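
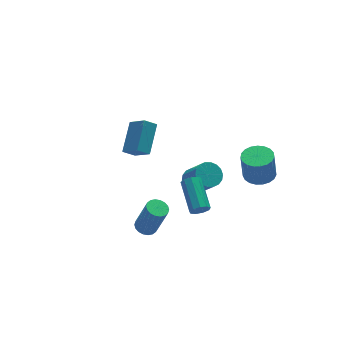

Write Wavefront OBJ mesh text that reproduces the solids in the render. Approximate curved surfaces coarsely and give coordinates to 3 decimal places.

v 2.898 -3.406 -0.646
v 3.807 -3.224 -0.581
v 3.672 -3.151 1.092
v 2.762 -3.334 1.026
v 3.656 -2.869 -0.608
v 3.52 -2.797 1.065
v 3.374 -2.607 -0.642
v 3.238 -2.535 1.031
v 3.009 -2.483 -0.677
v 2.873 -2.411 0.996
v 2.625 -2.519 -0.707
v 2.489 -2.447 0.966
v 2.288 -2.708 -0.726
v 2.152 -2.636 0.947
v 2.057 -3.018 -0.731
v 1.921 -2.946 0.941
v 1.971 -3.395 -0.722
v 1.835 -3.323 0.951
v 2.045 -3.774 -0.7
v 1.91 -3.702 0.973
v 2.267 -4.089 -0.668
v 2.131 -4.017 1.005
v 2.598 -4.286 -0.633
v 2.462 -4.214 1.04
v 2.981 -4.331 -0.6
v 2.845 -4.259 1.073
v 3.349 -4.216 -0.575
v 3.213 -4.144 1.098
v 3.639 -3.961 -0.562
v 3.504 -3.889 1.111
v 3.802 -3.61 -0.564
v 3.666 -3.538 1.109
v 1.233 0.882 -4.411
v 1.836 0.448 -4.824
v 2.05 -0.757 -3.242
v 1.447 -0.322 -2.829
v 2.033 0.717 -4.645
v 2.247 -0.488 -3.064
v 2.072 1.019 -4.421
v 2.286 -0.186 -2.839
v 1.945 1.293 -4.194
v 2.159 0.089 -2.612
v 1.677 1.487 -4.011
v 1.891 0.282 -2.429
v 1.32 1.561 -3.906
v 1.535 0.356 -2.324
v 0.947 1.5 -3.902
v 1.161 0.295 -2.32
v 0.63 1.317 -3.998
v 0.844 0.112 -2.416
v 0.433 1.048 -4.176
v 0.647 -0.157 -2.595
v 0.394 0.746 -4.401
v 0.608 -0.459 -2.819
v 0.521 0.471 -4.628
v 0.735 -0.733 -3.046
v 0.789 0.278 -4.811
v 1.003 -0.927 -3.229
v 1.145 0.204 -4.916
v 1.36 -1.001 -3.334
v 1.519 0.265 -4.92
v 1.733 -0.94 -3.338
v -3.762 -2.611 -2.951
v -3.178 -2.336 -3.025
v -2.693 -2.834 -1.043
v -3.278 -3.109 -0.969
v -3.341 -2.117 -2.93
v -2.856 -2.614 -0.948
v -3.587 -1.995 -2.839
v -3.102 -2.493 -0.857
v -3.868 -1.996 -2.77
v -3.383 -2.493 -0.789
v -4.128 -2.118 -2.738
v -3.644 -2.616 -0.756
v -4.316 -2.338 -2.747
v -3.831 -2.836 -0.765
v -4.394 -2.612 -2.797
v -3.909 -3.11 -0.815
v -4.347 -2.886 -2.877
v -3.862 -3.384 -0.895
v -4.184 -3.106 -2.972
v -3.699 -3.603 -0.99
v -3.938 -3.227 -3.063
v -3.453 -3.725 -1.081
v -3.657 -3.227 -3.131
v -3.172 -3.724 -1.15
v -3.396 -3.104 -3.164
v -2.912 -3.602 -1.182
v -3.209 -2.884 -3.155
v -2.724 -3.382 -1.173
v -3.131 -2.61 -3.105
v -2.646 -3.108 -1.123
v -0.979 -3.674 -1.83
v -0.684 -3.526 -2.331
v -0.246 -1.679 -1.531
v -0.541 -1.826 -1.03
v -1.078 -3.419 -2.364
v -0.641 -1.572 -1.564
v -1.426 -3.43 -2.147
v -0.989 -1.583 -1.347
v -1.565 -3.556 -1.781
v -1.128 -1.709 -0.981
v -1.429 -3.736 -1.439
v -0.992 -1.889 -0.639
v -1.083 -3.888 -1.279
v -0.645 -2.04 -0.479
v -0.687 -3.939 -1.377
v -0.25 -2.091 -0.577
v -0.428 -3.866 -1.687
v 0.009 -2.018 -0.887
v -0.427 -3.703 -2.064
v 0.01 -1.856 -1.264
v -1.289 3.557 -3.219
v -0.884 2.473 -2.297
v -1.998 3.748 -2.682
v -1.593 2.664 -1.761
v -0.107 4.916 -2.139
v 0.298 3.832 -1.218
v -0.816 5.107 -1.603
v -0.411 4.023 -0.681
f 2 1 5
f 2 5 3
f 3 5 6
f 3 6 4
f 5 1 7
f 5 7 6
f 6 7 8
f 6 8 4
f 7 1 9
f 7 9 8
f 8 9 10
f 8 10 4
f 9 1 11
f 9 11 10
f 10 11 12
f 10 12 4
f 11 1 13
f 11 13 12
f 12 13 14
f 12 14 4
f 13 1 15
f 13 15 14
f 14 15 16
f 14 16 4
f 15 1 17
f 15 17 16
f 16 17 18
f 16 18 4
f 17 1 19
f 17 19 18
f 18 19 20
f 18 20 4
f 19 1 21
f 19 21 20
f 20 21 22
f 20 22 4
f 21 1 23
f 21 23 22
f 22 23 24
f 22 24 4
f 23 1 25
f 23 25 24
f 24 25 26
f 24 26 4
f 25 1 27
f 25 27 26
f 26 27 28
f 26 28 4
f 27 1 29
f 27 29 28
f 28 29 30
f 28 30 4
f 29 1 31
f 29 31 30
f 30 31 32
f 30 32 4
f 31 1 2
f 31 2 32
f 32 2 3
f 32 3 4
f 34 33 37
f 34 37 35
f 35 37 38
f 35 38 36
f 37 33 39
f 37 39 38
f 38 39 40
f 38 40 36
f 39 33 41
f 39 41 40
f 40 41 42
f 40 42 36
f 41 33 43
f 41 43 42
f 42 43 44
f 42 44 36
f 43 33 45
f 43 45 44
f 44 45 46
f 44 46 36
f 45 33 47
f 45 47 46
f 46 47 48
f 46 48 36
f 47 33 49
f 47 49 48
f 48 49 50
f 48 50 36
f 49 33 51
f 49 51 50
f 50 51 52
f 50 52 36
f 51 33 53
f 51 53 52
f 52 53 54
f 52 54 36
f 53 33 55
f 53 55 54
f 54 55 56
f 54 56 36
f 55 33 57
f 55 57 56
f 56 57 58
f 56 58 36
f 57 33 59
f 57 59 58
f 58 59 60
f 58 60 36
f 59 33 61
f 59 61 60
f 60 61 62
f 60 62 36
f 61 33 34
f 61 34 62
f 62 34 35
f 62 35 36
f 64 63 67
f 64 67 65
f 65 67 68
f 65 68 66
f 67 63 69
f 67 69 68
f 68 69 70
f 68 70 66
f 69 63 71
f 69 71 70
f 70 71 72
f 70 72 66
f 71 63 73
f 71 73 72
f 72 73 74
f 72 74 66
f 73 63 75
f 73 75 74
f 74 75 76
f 74 76 66
f 75 63 77
f 75 77 76
f 76 77 78
f 76 78 66
f 77 63 79
f 77 79 78
f 78 79 80
f 78 80 66
f 79 63 81
f 79 81 80
f 80 81 82
f 80 82 66
f 81 63 83
f 81 83 82
f 82 83 84
f 82 84 66
f 83 63 85
f 83 85 84
f 84 85 86
f 84 86 66
f 85 63 87
f 85 87 86
f 86 87 88
f 86 88 66
f 87 63 89
f 87 89 88
f 88 89 90
f 88 90 66
f 89 63 91
f 89 91 90
f 90 91 92
f 90 92 66
f 91 63 64
f 91 64 92
f 92 64 65
f 92 65 66
f 94 93 97
f 94 97 95
f 95 97 98
f 95 98 96
f 97 93 99
f 97 99 98
f 98 99 100
f 98 100 96
f 99 93 101
f 99 101 100
f 100 101 102
f 100 102 96
f 101 93 103
f 101 103 102
f 102 103 104
f 102 104 96
f 103 93 105
f 103 105 104
f 104 105 106
f 104 106 96
f 105 93 107
f 105 107 106
f 106 107 108
f 106 108 96
f 107 93 109
f 107 109 108
f 108 109 110
f 108 110 96
f 109 93 111
f 109 111 110
f 110 111 112
f 110 112 96
f 111 93 94
f 111 94 112
f 112 94 95
f 112 95 96
f 114 116 113
f 117 114 113
f 113 116 115
f 115 117 113
f 114 120 116
f 118 114 117
f 118 120 114
f 116 120 115
f 119 117 115
f 115 120 119
f 119 118 117
f 120 118 119



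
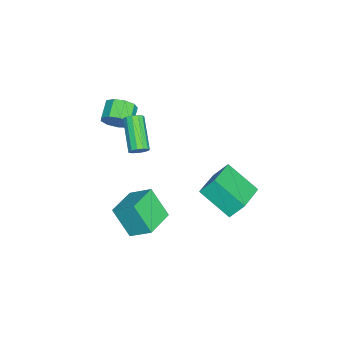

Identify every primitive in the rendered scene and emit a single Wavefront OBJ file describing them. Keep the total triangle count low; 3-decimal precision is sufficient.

v -0.651 -0.499 3.339
v -0.329 -0.787 3.646
v -1.888 -1.35 4.748
v -2.209 -1.061 4.441
v -0.341 -0.515 3.769
v -1.9 -1.078 4.871
v -0.451 -0.238 3.755
v -2.009 -0.801 4.857
v -0.624 -0.043 3.609
v -2.183 -0.606 4.711
v -0.806 0.007 3.378
v -2.365 -0.556 4.479
v -0.938 -0.104 3.134
v -2.497 -0.667 4.236
v -0.98 -0.339 2.955
v -2.538 -0.902 4.057
v -0.916 -0.626 2.898
v -2.475 -1.189 4
v -0.769 -0.872 2.982
v -2.327 -1.434 4.083
v -0.584 -0.999 3.178
v -2.142 -1.562 4.28
v -0.42 -0.968 3.426
v -1.978 -1.531 4.528
v -1.778 3.007 0.842
v -1.894 3.726 1.771
v -1.135 4.601 -0.311
v -1.251 5.32 0.618
v 0.151 2.62 1.382
v 0.035 3.339 2.311
v 0.794 4.214 0.229
v 0.678 4.933 1.158
v -3.231 -2.145 2.936
v -2.877 -1.866 3.644
v -3.895 -1.815 4.133
v -4.249 -2.095 3.424
v -3.017 -1.423 3.307
v -4.035 -1.372 3.795
v -3.257 -1.318 2.795
v -4.275 -1.267 3.284
v -3.485 -1.6 2.35
v -4.503 -1.549 2.838
v -3.594 -2.137 2.178
v -4.612 -2.086 2.667
v -3.533 -2.679 2.361
v -4.551 -2.628 2.85
v -3.331 -2.97 2.813
v -4.349 -2.92 3.302
v -3.082 -2.876 3.322
v -4.1 -2.825 3.811
v -2.903 -2.44 3.651
v -3.92 -2.389 4.139
v -0.966 -1.053 -0.529
v -0.669 0.089 0.296
v -0.492 -0.094 -2.027
v -0.196 1.048 -1.201
v 0.696 -1.608 -0.359
v 0.992 -0.466 0.467
v 1.169 -0.649 -1.856
v 1.466 0.493 -1.031
f 2 1 5
f 2 5 3
f 3 5 6
f 3 6 4
f 5 1 7
f 5 7 6
f 6 7 8
f 6 8 4
f 7 1 9
f 7 9 8
f 8 9 10
f 8 10 4
f 9 1 11
f 9 11 10
f 10 11 12
f 10 12 4
f 11 1 13
f 11 13 12
f 12 13 14
f 12 14 4
f 13 1 15
f 13 15 14
f 14 15 16
f 14 16 4
f 15 1 17
f 15 17 16
f 16 17 18
f 16 18 4
f 17 1 19
f 17 19 18
f 18 19 20
f 18 20 4
f 19 1 21
f 19 21 20
f 20 21 22
f 20 22 4
f 21 1 23
f 21 23 22
f 22 23 24
f 22 24 4
f 23 1 2
f 23 2 24
f 24 2 3
f 24 3 4
f 26 28 25
f 29 26 25
f 25 28 27
f 27 29 25
f 26 32 28
f 30 26 29
f 30 32 26
f 28 32 27
f 31 29 27
f 27 32 31
f 31 30 29
f 32 30 31
f 34 33 37
f 34 37 35
f 35 37 38
f 35 38 36
f 37 33 39
f 37 39 38
f 38 39 40
f 38 40 36
f 39 33 41
f 39 41 40
f 40 41 42
f 40 42 36
f 41 33 43
f 41 43 42
f 42 43 44
f 42 44 36
f 43 33 45
f 43 45 44
f 44 45 46
f 44 46 36
f 45 33 47
f 45 47 46
f 46 47 48
f 46 48 36
f 47 33 49
f 47 49 48
f 48 49 50
f 48 50 36
f 49 33 51
f 49 51 50
f 50 51 52
f 50 52 36
f 51 33 34
f 51 34 52
f 52 34 35
f 52 35 36
f 54 56 53
f 57 54 53
f 53 56 55
f 55 57 53
f 54 60 56
f 58 54 57
f 58 60 54
f 56 60 55
f 59 57 55
f 55 60 59
f 59 58 57
f 60 58 59



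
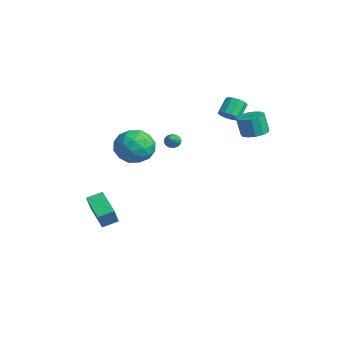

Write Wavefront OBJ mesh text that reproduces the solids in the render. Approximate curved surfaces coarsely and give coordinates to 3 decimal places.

v 1.427 -3.165 3.68
v 2.325 -2.4 4.028
v 2.775 -4.36 2.832
v 3.673 -3.595 3.18
v 3.061 -4.249 4.023
v 2.228 -3.511 4.547
v 2.872 -3.249 2.313
v 2.039 -2.511 2.837
v 3.218 -2.452 3.183
v 3.335 -3.07 4.24
v 1.765 -3.69 2.62
v 1.882 -4.308 3.677
v 1.758 -2.678 3.928
v 3.342 -4.082 2.932
v 2.983 -4.467 3.427
v 3.51 -4.017 3.632
v 1.701 -3.331 4.233
v 2.229 -2.881 4.438
v 2.661 -3.968 4.435
v 2.871 -3.879 2.422
v 3.399 -3.429 2.627
v 1.59 -2.743 3.228
v 2.117 -2.293 3.433
v 2.439 -2.792 2.425
v 2.81 -2.258 3.636
v 3.603 -2.961 3.138
v 3.132 -2.757 2.628
v 2.642 -2.323 2.936
v 2.879 -2.621 4.258
v 3.671 -3.324 3.76
v 3.312 -3.709 4.255
v 2.822 -3.274 4.563
v 3.404 -2.652 3.761
v 1.429 -3.436 3.1
v 2.221 -4.139 2.602
v 2.278 -3.486 2.297
v 1.788 -3.051 2.605
v 1.497 -3.799 3.722
v 2.29 -4.502 3.224
v 2.458 -4.437 3.924
v 1.968 -4.003 4.232
v 1.696 -4.108 3.099
v 3.09 3.7 3.274
v 3.548 3.02 3.253
v 3.307 2.819 4.504
v 2.85 3.5 4.526
v 3.834 3.366 3.363
v 3.593 3.165 4.615
v 3.884 3.818 3.446
v 3.643 3.617 4.697
v 3.682 4.232 3.473
v 3.441 4.032 4.725
v 3.292 4.478 3.438
v 3.052 4.277 4.689
v 2.838 4.477 3.351
v 2.598 4.276 4.602
v 2.465 4.229 3.239
v 2.224 4.028 4.49
v 2.29 3.814 3.139
v 2.049 3.613 4.39
v 2.369 3.362 3.081
v 2.128 3.161 4.333
v 2.677 3.018 3.085
v 2.436 2.817 4.337
v 3.116 2.89 3.149
v 2.876 2.69 4.401
v -0.356 -4.149 -4.214
v -1.868 -4.224 -3.398
v -0.226 -3.192 -3.886
v -1.738 -3.267 -3.069
v 0.398 -4.713 -2.871
v -1.114 -4.788 -2.054
v 0.528 -3.756 -2.542
v -0.984 -3.831 -1.726
v -1.981 1.002 0.924
v -1.639 1.154 0.578
v -0.439 0.018 2.016
v -1.644 1.346 0.758
v -1.739 1.447 0.983
v -1.899 1.428 1.192
v -2.081 1.295 1.33
v -2.236 1.083 1.359
v -2.323 0.85 1.271
v -2.318 0.657 1.091
v -2.223 0.557 0.866
v -2.063 0.576 0.657
v -1.881 0.709 0.519
v -1.726 0.92 0.49
v 0.43 3.394 3.503
v 0.881 3.865 3.348
v 0.4 4.598 4.183
v -0.05 4.126 4.337
v 0.548 3.921 3.107
v 0.068 4.654 3.942
v 0.171 3.776 3.018
v -0.309 4.509 3.852
v -0.107 3.485 3.113
v -0.588 4.218 3.948
v -0.18 3.159 3.358
v -0.661 3.892 4.192
v -0.02 2.922 3.657
v -0.501 3.655 4.492
v 0.312 2.866 3.898
v -0.168 3.599 4.733
v 0.689 3.011 3.988
v 0.209 3.744 4.822
v 0.968 3.302 3.892
v 0.487 4.035 4.727
v 1.041 3.628 3.648
v 0.56 4.361 4.482
f 1 38 17
f 38 12 41
f 17 41 6
f 38 41 17
f 1 17 13
f 17 6 18
f 13 18 2
f 17 18 13
f 1 13 22
f 13 2 23
f 22 23 8
f 13 23 22
f 1 22 34
f 22 8 37
f 34 37 11
f 22 37 34
f 1 34 38
f 34 11 42
f 38 42 12
f 34 42 38
f 2 18 29
f 18 6 32
f 29 32 10
f 18 32 29
f 6 41 19
f 41 12 40
f 19 40 5
f 41 40 19
f 12 42 39
f 42 11 35
f 39 35 3
f 42 35 39
f 11 37 36
f 37 8 24
f 36 24 7
f 37 24 36
f 8 23 28
f 23 2 25
f 28 25 9
f 23 25 28
f 4 30 16
f 30 10 31
f 16 31 5
f 30 31 16
f 4 16 14
f 16 5 15
f 14 15 3
f 16 15 14
f 4 14 21
f 14 3 20
f 21 20 7
f 14 20 21
f 4 21 26
f 21 7 27
f 26 27 9
f 21 27 26
f 4 26 30
f 26 9 33
f 30 33 10
f 26 33 30
f 5 31 19
f 31 10 32
f 19 32 6
f 31 32 19
f 3 15 39
f 15 5 40
f 39 40 12
f 15 40 39
f 7 20 36
f 20 3 35
f 36 35 11
f 20 35 36
f 9 27 28
f 27 7 24
f 28 24 8
f 27 24 28
f 10 33 29
f 33 9 25
f 29 25 2
f 33 25 29
f 44 43 47
f 44 47 45
f 45 47 48
f 45 48 46
f 47 43 49
f 47 49 48
f 48 49 50
f 48 50 46
f 49 43 51
f 49 51 50
f 50 51 52
f 50 52 46
f 51 43 53
f 51 53 52
f 52 53 54
f 52 54 46
f 53 43 55
f 53 55 54
f 54 55 56
f 54 56 46
f 55 43 57
f 55 57 56
f 56 57 58
f 56 58 46
f 57 43 59
f 57 59 58
f 58 59 60
f 58 60 46
f 59 43 61
f 59 61 60
f 60 61 62
f 60 62 46
f 61 43 63
f 61 63 62
f 62 63 64
f 62 64 46
f 63 43 65
f 63 65 64
f 64 65 66
f 64 66 46
f 65 43 44
f 65 44 66
f 66 44 45
f 66 45 46
f 68 70 67
f 71 68 67
f 67 70 69
f 69 71 67
f 68 74 70
f 72 68 71
f 72 74 68
f 70 74 69
f 73 71 69
f 69 74 73
f 73 72 71
f 74 72 73
f 76 75 78
f 76 78 77
f 78 75 79
f 78 79 77
f 79 75 80
f 79 80 77
f 80 75 81
f 80 81 77
f 81 75 82
f 81 82 77
f 82 75 83
f 82 83 77
f 83 75 84
f 83 84 77
f 84 75 85
f 84 85 77
f 85 75 86
f 85 86 77
f 86 75 87
f 86 87 77
f 87 75 88
f 87 88 77
f 88 75 76
f 88 76 77
f 90 89 93
f 90 93 91
f 91 93 94
f 91 94 92
f 93 89 95
f 93 95 94
f 94 95 96
f 94 96 92
f 95 89 97
f 95 97 96
f 96 97 98
f 96 98 92
f 97 89 99
f 97 99 98
f 98 99 100
f 98 100 92
f 99 89 101
f 99 101 100
f 100 101 102
f 100 102 92
f 101 89 103
f 101 103 102
f 102 103 104
f 102 104 92
f 103 89 105
f 103 105 104
f 104 105 106
f 104 106 92
f 105 89 107
f 105 107 106
f 106 107 108
f 106 108 92
f 107 89 109
f 107 109 108
f 108 109 110
f 108 110 92
f 109 89 90
f 109 90 110
f 110 90 91
f 110 91 92



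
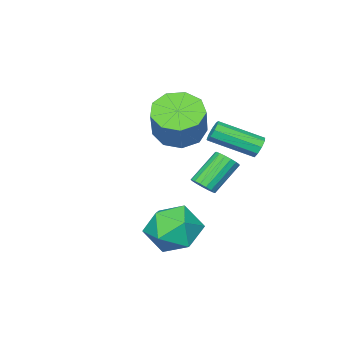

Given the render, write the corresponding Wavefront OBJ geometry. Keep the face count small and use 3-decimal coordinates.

v -1.296 3.391 2.006
v -0.94 3.484 1.652
v 0.211 2.162 2.46
v -0.144 2.069 2.814
v -0.893 3.693 1.927
v 0.258 2.372 2.735
v -1.034 3.761 2.239
v 0.118 2.44 3.047
v -1.297 3.656 2.441
v -0.146 2.334 3.25
v -1.56 3.426 2.441
v -0.409 2.105 3.249
v -1.699 3.18 2.236
v -0.548 1.859 3.045
v -1.649 3.033 1.924
v -0.498 1.711 2.732
v -1.434 3.052 1.65
v -0.283 1.731 2.459
v -1.154 3.231 1.543
v -0.003 1.909 2.351
v 2.094 3.942 -0.711
v 3.106 4.149 -1.318
v 2.654 2.111 -0.402
v 3.666 2.318 -1.009
v 3.49 2.837 0.057
v 3.144 3.968 -0.134
v 2.616 2.292 -1.586
v 2.27 3.423 -1.777
v 3.429 3.129 -1.859
v 3.969 3.466 -0.843
v 1.791 2.794 -0.877
v 2.331 3.131 0.139
v -0.523 1.204 -0.562
v -0.144 1.444 -0.21
v -1.318 1.597 0.953
v -1.697 1.356 0.602
v -0.25 1.655 -0.346
v -1.425 1.808 0.817
v -0.419 1.763 -0.531
v -1.594 1.916 0.633
v -0.612 1.743 -0.723
v -1.787 1.896 0.441
v -0.784 1.599 -0.878
v -1.959 1.752 0.285
v -0.897 1.365 -0.96
v -2.071 1.517 0.203
v -0.923 1.093 -0.952
v -2.098 1.246 0.211
v -0.858 0.847 -0.854
v -2.033 1 0.31
v -0.716 0.683 -0.689
v -1.891 0.835 0.475
v -0.53 0.638 -0.495
v -1.704 0.79 0.669
v -0.342 0.722 -0.316
v -1.516 0.875 0.847
v -0.195 0.917 -0.193
v -1.37 1.07 0.97
v -0.124 1.178 -0.155
v -1.298 1.33 1.008
v -1.335 -0.916 1.579
v -0.805 -0.232 0.917
v 0.025 0.541 2.379
v -0.505 -0.144 3.041
v -1.454 0.068 1.127
v -0.625 0.841 2.589
v -2.048 -0.092 1.548
v -1.219 0.68 3.01
v -2.308 -0.639 1.984
v -1.478 0.134 3.446
v -2.112 -1.315 2.23
v -1.283 -0.542 3.693
v -1.553 -1.804 2.172
v -0.724 -1.032 3.634
v -0.892 -1.878 1.836
v -0.062 -1.106 3.298
v -0.437 -1.502 1.38
v 0.392 -0.73 2.842
v -0.403 -0.852 1.017
v 0.426 -0.079 2.479
f 2 1 5
f 2 5 3
f 3 5 6
f 3 6 4
f 5 1 7
f 5 7 6
f 6 7 8
f 6 8 4
f 7 1 9
f 7 9 8
f 8 9 10
f 8 10 4
f 9 1 11
f 9 11 10
f 10 11 12
f 10 12 4
f 11 1 13
f 11 13 12
f 12 13 14
f 12 14 4
f 13 1 15
f 13 15 14
f 14 15 16
f 14 16 4
f 15 1 17
f 15 17 16
f 16 17 18
f 16 18 4
f 17 1 19
f 17 19 18
f 18 19 20
f 18 20 4
f 19 1 2
f 19 2 20
f 20 2 3
f 20 3 4
f 21 32 26
f 21 26 22
f 21 22 28
f 21 28 31
f 21 31 32
f 22 26 30
f 26 32 25
f 32 31 23
f 31 28 27
f 28 22 29
f 24 30 25
f 24 25 23
f 24 23 27
f 24 27 29
f 24 29 30
f 25 30 26
f 23 25 32
f 27 23 31
f 29 27 28
f 30 29 22
f 34 33 37
f 34 37 35
f 35 37 38
f 35 38 36
f 37 33 39
f 37 39 38
f 38 39 40
f 38 40 36
f 39 33 41
f 39 41 40
f 40 41 42
f 40 42 36
f 41 33 43
f 41 43 42
f 42 43 44
f 42 44 36
f 43 33 45
f 43 45 44
f 44 45 46
f 44 46 36
f 45 33 47
f 45 47 46
f 46 47 48
f 46 48 36
f 47 33 49
f 47 49 48
f 48 49 50
f 48 50 36
f 49 33 51
f 49 51 50
f 50 51 52
f 50 52 36
f 51 33 53
f 51 53 52
f 52 53 54
f 52 54 36
f 53 33 55
f 53 55 54
f 54 55 56
f 54 56 36
f 55 33 57
f 55 57 56
f 56 57 58
f 56 58 36
f 57 33 59
f 57 59 58
f 58 59 60
f 58 60 36
f 59 33 34
f 59 34 60
f 60 34 35
f 60 35 36
f 62 61 65
f 62 65 63
f 63 65 66
f 63 66 64
f 65 61 67
f 65 67 66
f 66 67 68
f 66 68 64
f 67 61 69
f 67 69 68
f 68 69 70
f 68 70 64
f 69 61 71
f 69 71 70
f 70 71 72
f 70 72 64
f 71 61 73
f 71 73 72
f 72 73 74
f 72 74 64
f 73 61 75
f 73 75 74
f 74 75 76
f 74 76 64
f 75 61 77
f 75 77 76
f 76 77 78
f 76 78 64
f 77 61 79
f 77 79 78
f 78 79 80
f 78 80 64
f 79 61 62
f 79 62 80
f 80 62 63
f 80 63 64



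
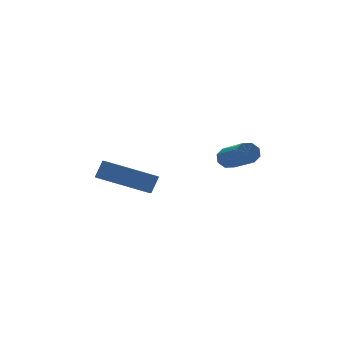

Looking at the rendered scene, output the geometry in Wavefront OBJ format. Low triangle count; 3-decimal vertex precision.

v 3.315 0.059 0.116
v 3.586 0.254 0.501
v 3.357 -1.563 1.588
v 3.085 -1.759 1.204
v 3.204 0.324 0.537
v 2.975 -1.493 1.625
v 2.887 0.239 0.327
v 2.658 -1.578 1.415
v 2.82 0.048 -0.006
v 2.591 -1.77 1.081
v 3.043 -0.137 -0.268
v 2.814 -1.954 0.819
v 3.425 -0.207 -0.305
v 3.196 -2.024 0.783
v 3.742 -0.122 -0.095
v 3.513 -1.939 0.993
v 3.809 0.07 0.239
v 3.58 -1.748 1.326
v -0.924 -1.392 -0.129
v -2.504 -0.044 0.498
v -0.43 -0.595 -0.6
v -2.01 0.754 0.027
v -0.51 -1.234 0.573
v -2.09 0.115 1.2
v -0.016 -0.436 0.102
v -1.596 0.912 0.729
f 2 1 5
f 2 5 3
f 3 5 6
f 3 6 4
f 5 1 7
f 5 7 6
f 6 7 8
f 6 8 4
f 7 1 9
f 7 9 8
f 8 9 10
f 8 10 4
f 9 1 11
f 9 11 10
f 10 11 12
f 10 12 4
f 11 1 13
f 11 13 12
f 12 13 14
f 12 14 4
f 13 1 15
f 13 15 14
f 14 15 16
f 14 16 4
f 15 1 17
f 15 17 16
f 16 17 18
f 16 18 4
f 17 1 2
f 17 2 18
f 18 2 3
f 18 3 4
f 20 22 19
f 23 20 19
f 19 22 21
f 21 23 19
f 20 26 22
f 24 20 23
f 24 26 20
f 22 26 21
f 25 23 21
f 21 26 25
f 25 24 23
f 26 24 25



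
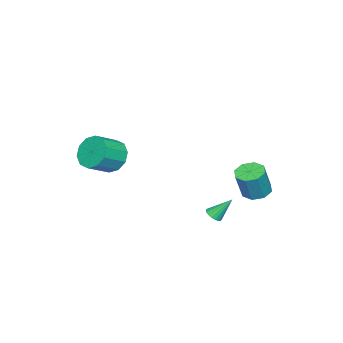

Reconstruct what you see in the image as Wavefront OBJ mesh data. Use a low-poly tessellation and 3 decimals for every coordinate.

v -4.163 2.27 -0.981
v -3.381 2.384 -1.267
v -2.756 2.264 0.395
v -3.537 2.15 0.681
v -3.672 2.938 -1.117
v -3.046 2.818 0.545
v -4.25 3.101 -0.888
v -3.625 2.98 0.774
v -4.777 2.777 -0.713
v -4.152 2.656 0.949
v -4.944 2.156 -0.695
v -4.319 2.036 0.967
v -4.654 1.602 -0.845
v -4.028 1.482 0.817
v -4.075 1.44 -1.074
v -3.45 1.319 0.588
v -3.548 1.764 -1.249
v -2.923 1.643 0.413
v -0.115 1.833 -0.868
v 0.22 1.592 -0.569
v -0.525 2.647 0.248
v 0.341 1.766 -0.651
v 0.372 1.953 -0.776
v 0.306 2.116 -0.92
v 0.156 2.223 -1.053
v -0.047 2.253 -1.149
v -0.264 2.2 -1.19
v -0.451 2.074 -1.167
v -0.572 1.9 -1.084
v -0.603 1.714 -0.959
v -0.537 1.55 -0.816
v -0.387 1.443 -0.683
v -0.184 1.413 -0.587
v 0.033 1.467 -0.546
v 1.725 -2.876 3.02
v 2.052 -3.351 2.167
v 3.242 -3.859 2.907
v 2.915 -3.384 3.76
v 2.3 -2.765 2.173
v 3.489 -3.273 2.912
v 2.327 -2.221 2.502
v 3.517 -2.729 3.241
v 2.125 -1.927 3.029
v 3.315 -2.435 3.768
v 1.77 -1.996 3.553
v 2.96 -2.504 4.292
v 1.398 -2.401 3.873
v 2.588 -2.909 4.613
v 1.151 -2.987 3.868
v 2.34 -3.495 4.607
v 1.123 -3.531 3.539
v 2.313 -4.039 4.278
v 1.325 -3.825 3.012
v 2.515 -4.333 3.751
v 1.68 -3.756 2.488
v 2.87 -4.264 3.227
f 2 1 5
f 2 5 3
f 3 5 6
f 3 6 4
f 5 1 7
f 5 7 6
f 6 7 8
f 6 8 4
f 7 1 9
f 7 9 8
f 8 9 10
f 8 10 4
f 9 1 11
f 9 11 10
f 10 11 12
f 10 12 4
f 11 1 13
f 11 13 12
f 12 13 14
f 12 14 4
f 13 1 15
f 13 15 14
f 14 15 16
f 14 16 4
f 15 1 17
f 15 17 16
f 16 17 18
f 16 18 4
f 17 1 2
f 17 2 18
f 18 2 3
f 18 3 4
f 20 19 22
f 20 22 21
f 22 19 23
f 22 23 21
f 23 19 24
f 23 24 21
f 24 19 25
f 24 25 21
f 25 19 26
f 25 26 21
f 26 19 27
f 26 27 21
f 27 19 28
f 27 28 21
f 28 19 29
f 28 29 21
f 29 19 30
f 29 30 21
f 30 19 31
f 30 31 21
f 31 19 32
f 31 32 21
f 32 19 33
f 32 33 21
f 33 19 34
f 33 34 21
f 34 19 20
f 34 20 21
f 36 35 39
f 36 39 37
f 37 39 40
f 37 40 38
f 39 35 41
f 39 41 40
f 40 41 42
f 40 42 38
f 41 35 43
f 41 43 42
f 42 43 44
f 42 44 38
f 43 35 45
f 43 45 44
f 44 45 46
f 44 46 38
f 45 35 47
f 45 47 46
f 46 47 48
f 46 48 38
f 47 35 49
f 47 49 48
f 48 49 50
f 48 50 38
f 49 35 51
f 49 51 50
f 50 51 52
f 50 52 38
f 51 35 53
f 51 53 52
f 52 53 54
f 52 54 38
f 53 35 55
f 53 55 54
f 54 55 56
f 54 56 38
f 55 35 36
f 55 36 56
f 56 36 37
f 56 37 38



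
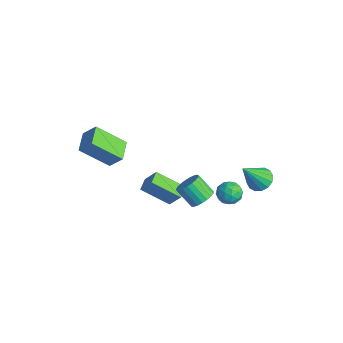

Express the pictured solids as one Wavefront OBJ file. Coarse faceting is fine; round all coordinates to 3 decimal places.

v 3.047 2.469 4.155
v 3.707 2.481 3.784
v 2.693 1.499 3.496
v 3.353 1.511 3.125
v 3.333 1.316 3.857
v 3.552 1.916 4.264
v 2.848 2.064 3.016
v 3.067 2.664 3.423
v 3.584 2.23 3.08
v 3.884 1.768 3.6
v 2.516 2.212 3.68
v 2.816 1.75 4.2
v 3.408 2.56 4.027
v 2.992 1.42 3.253
v 2.98 1.306 3.683
v 3.368 1.312 3.465
v 3.317 2.228 4.309
v 3.705 2.235 4.091
v 3.485 1.551 4.134
v 2.695 1.745 3.189
v 3.083 1.752 2.971
v 3.032 2.668 3.815
v 3.42 2.674 3.597
v 2.915 2.429 3.146
v 3.724 2.42 3.396
v 3.516 1.849 3.008
v 3.219 2.175 2.944
v 3.347 2.527 3.184
v 3.9 2.148 3.701
v 3.692 1.578 3.314
v 3.68 1.464 3.744
v 3.809 1.816 3.983
v 3.828 2.001 3.287
v 2.708 2.402 3.966
v 2.5 1.832 3.579
v 2.591 2.164 3.297
v 2.72 2.516 3.536
v 2.884 2.131 4.272
v 2.676 1.56 3.884
v 3.053 1.453 4.096
v 3.181 1.805 4.336
v 2.572 1.979 3.993
v 2.285 4.349 2.905
v 2.711 3.83 2.489
v 2.475 3.151 4.595
v 2.984 4.092 2.644
v 3.071 4.422 2.868
v 2.946 4.733 3.103
v 2.645 4.941 3.285
v 2.247 4.991 3.365
v 1.859 4.868 3.322
v 1.585 4.607 3.167
v 1.499 4.276 2.942
v 1.623 3.965 2.708
v 1.925 3.757 2.526
v 2.323 3.708 2.446
v -5.137 -2.62 3.61
v -4.579 -2.077 4.47
v -4.391 -1.139 2.194
v -3.834 -0.597 3.055
v -4.046 -3.383 3.385
v -3.489 -2.841 4.246
v -3.301 -1.903 1.97
v -2.743 -1.36 2.83
v 2.726 0.654 3.309
v 3.301 0.628 3.79
v 2.509 0.14 4.712
v 1.934 0.166 4.231
v 3.186 0.913 3.842
v 2.393 0.425 4.764
v 2.991 1.154 3.802
v 2.199 0.665 4.723
v 2.751 1.308 3.676
v 1.958 0.819 4.598
v 2.506 1.348 3.488
v 1.713 0.86 4.409
v 2.299 1.269 3.268
v 1.507 0.781 4.19
v 2.167 1.084 3.055
v 1.374 0.596 3.977
v 2.13 0.824 2.887
v 1.338 0.336 3.808
v 2.197 0.535 2.791
v 1.405 0.047 3.713
v 2.356 0.266 2.785
v 1.563 -0.222 3.707
v 2.578 0.065 2.87
v 1.786 -0.423 3.791
v 2.826 -0.035 3.03
v 2.034 -0.523 3.952
v 3.057 -0.015 3.239
v 2.264 -0.504 4.161
v 3.231 0.12 3.46
v 2.438 -0.368 4.382
v 3.317 0.348 3.655
v 2.524 -0.141 4.577
v -0.884 -0.935 2.487
v -0.247 -0.564 3.534
v 0.078 0.322 1.455
v 0.716 0.692 2.502
v -0.316 -1.492 2.338
v 0.322 -1.122 3.385
v 0.647 -0.236 1.306
v 1.284 0.135 2.353
f 1 38 17
f 38 12 41
f 17 41 6
f 38 41 17
f 1 17 13
f 17 6 18
f 13 18 2
f 17 18 13
f 1 13 22
f 13 2 23
f 22 23 8
f 13 23 22
f 1 22 34
f 22 8 37
f 34 37 11
f 22 37 34
f 1 34 38
f 34 11 42
f 38 42 12
f 34 42 38
f 2 18 29
f 18 6 32
f 29 32 10
f 18 32 29
f 6 41 19
f 41 12 40
f 19 40 5
f 41 40 19
f 12 42 39
f 42 11 35
f 39 35 3
f 42 35 39
f 11 37 36
f 37 8 24
f 36 24 7
f 37 24 36
f 8 23 28
f 23 2 25
f 28 25 9
f 23 25 28
f 4 30 16
f 30 10 31
f 16 31 5
f 30 31 16
f 4 16 14
f 16 5 15
f 14 15 3
f 16 15 14
f 4 14 21
f 14 3 20
f 21 20 7
f 14 20 21
f 4 21 26
f 21 7 27
f 26 27 9
f 21 27 26
f 4 26 30
f 26 9 33
f 30 33 10
f 26 33 30
f 5 31 19
f 31 10 32
f 19 32 6
f 31 32 19
f 3 15 39
f 15 5 40
f 39 40 12
f 15 40 39
f 7 20 36
f 20 3 35
f 36 35 11
f 20 35 36
f 9 27 28
f 27 7 24
f 28 24 8
f 27 24 28
f 10 33 29
f 33 9 25
f 29 25 2
f 33 25 29
f 44 43 46
f 44 46 45
f 46 43 47
f 46 47 45
f 47 43 48
f 47 48 45
f 48 43 49
f 48 49 45
f 49 43 50
f 49 50 45
f 50 43 51
f 50 51 45
f 51 43 52
f 51 52 45
f 52 43 53
f 52 53 45
f 53 43 54
f 53 54 45
f 54 43 55
f 54 55 45
f 55 43 56
f 55 56 45
f 56 43 44
f 56 44 45
f 58 60 57
f 61 58 57
f 57 60 59
f 59 61 57
f 58 64 60
f 62 58 61
f 62 64 58
f 60 64 59
f 63 61 59
f 59 64 63
f 63 62 61
f 64 62 63
f 66 65 69
f 66 69 67
f 67 69 70
f 67 70 68
f 69 65 71
f 69 71 70
f 70 71 72
f 70 72 68
f 71 65 73
f 71 73 72
f 72 73 74
f 72 74 68
f 73 65 75
f 73 75 74
f 74 75 76
f 74 76 68
f 75 65 77
f 75 77 76
f 76 77 78
f 76 78 68
f 77 65 79
f 77 79 78
f 78 79 80
f 78 80 68
f 79 65 81
f 79 81 80
f 80 81 82
f 80 82 68
f 81 65 83
f 81 83 82
f 82 83 84
f 82 84 68
f 83 65 85
f 83 85 84
f 84 85 86
f 84 86 68
f 85 65 87
f 85 87 86
f 86 87 88
f 86 88 68
f 87 65 89
f 87 89 88
f 88 89 90
f 88 90 68
f 89 65 91
f 89 91 90
f 90 91 92
f 90 92 68
f 91 65 93
f 91 93 92
f 92 93 94
f 92 94 68
f 93 65 95
f 93 95 94
f 94 95 96
f 94 96 68
f 95 65 66
f 95 66 96
f 96 66 67
f 96 67 68
f 98 100 97
f 101 98 97
f 97 100 99
f 99 101 97
f 98 104 100
f 102 98 101
f 102 104 98
f 100 104 99
f 103 101 99
f 99 104 103
f 103 102 101
f 104 102 103



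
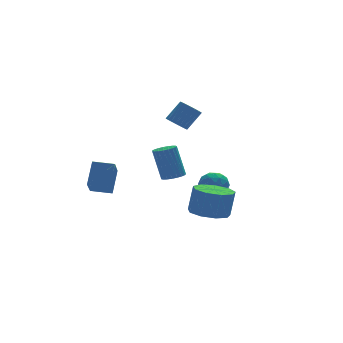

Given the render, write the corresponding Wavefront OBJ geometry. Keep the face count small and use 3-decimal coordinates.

v 1.044 0.079 3.322
v 1.507 -0.23 2.966
v 2.358 -0.127 3.982
v 1.896 0.181 4.338
v 1.551 0.033 2.902
v 2.403 0.136 3.918
v 1.508 0.304 2.91
v 2.36 0.407 3.927
v 1.385 0.536 2.99
v 2.236 0.639 4.006
v 1.203 0.689 3.127
v 2.054 0.792 4.144
v 0.993 0.736 3.298
v 1.845 0.839 4.314
v 0.792 0.67 3.473
v 1.644 0.773 4.489
v 0.635 0.501 3.622
v 1.487 0.604 4.638
v 0.549 0.259 3.719
v 1.4 0.362 4.735
v 0.548 -0.014 3.747
v 1.4 0.089 4.763
v 0.633 -0.271 3.702
v 1.485 -0.168 4.718
v 0.789 -0.467 3.591
v 1.641 -0.364 4.607
v 0.989 -0.57 3.433
v 1.841 -0.467 4.45
v 1.199 -0.56 3.257
v 2.051 -0.457 4.273
v 1.382 -0.44 3.091
v 2.234 -0.337 4.108
v 1.119 -3.882 -1.361
v 2.086 -3.465 -1.598
v 2.409 -3.361 -0.096
v 1.441 -3.778 0.141
v 1.588 -2.924 -1.528
v 1.911 -2.82 -0.026
v 0.87 -2.831 -1.38
v 1.193 -2.727 0.122
v 0.269 -3.23 -1.224
v 0.591 -3.126 0.279
v 0.065 -3.934 -1.131
v 0.387 -3.83 0.371
v 0.354 -4.614 -1.146
v 0.677 -4.51 0.356
v 1.001 -4.951 -1.262
v 1.324 -4.847 0.24
v 1.703 -4.788 -1.424
v 2.026 -4.684 0.078
v 2.132 -4.201 -1.557
v 2.454 -4.097 -0.054
v -3.106 1.65 -1.392
v -3.774 0.249 -0.246
v -2.535 2.39 -0.155
v -3.204 0.989 0.991
v -2.096 1.071 -1.511
v -2.765 -0.33 -0.365
v -1.526 1.811 -0.274
v -2.194 0.41 0.872
v 4.154 2.283 -1.716
v 4.686 1.764 -2.193
v 3.034 1.476 -2.087
v 3.566 0.957 -2.564
v 3.622 0.957 -1.683
v 4.314 1.455 -1.453
v 3.406 1.785 -2.827
v 4.098 2.283 -2.597
v 4.224 1.456 -2.879
v 4.358 0.944 -2.172
v 3.362 2.296 -2.108
v 3.496 1.784 -1.401
v 4.518 2.094 -1.922
v 3.202 1.146 -2.358
v 3.235 1.146 -1.84
v 3.548 0.84 -2.12
v 4.3 1.913 -1.487
v 4.613 1.608 -1.767
v 3.987 1.133 -1.467
v 3.107 1.632 -2.513
v 3.42 1.327 -2.793
v 4.172 2.4 -2.16
v 4.485 2.094 -2.44
v 3.733 2.107 -2.813
v 4.559 1.608 -2.605
v 3.901 1.134 -2.824
v 3.807 1.62 -2.978
v 4.213 1.913 -2.843
v 4.638 1.307 -2.19
v 3.98 0.833 -2.408
v 4.013 0.833 -1.89
v 4.42 1.126 -1.755
v 4.366 1.126 -2.593
v 3.74 2.407 -1.872
v 3.082 1.933 -2.09
v 3.3 2.114 -2.525
v 3.707 2.407 -2.39
v 3.819 2.106 -1.456
v 3.161 1.632 -1.675
v 3.507 1.327 -1.437
v 3.913 1.62 -1.302
v 3.354 2.114 -1.687
v -0.86 -4.052 1.573
v -0.246 -4.008 1.652
v -0.507 -3.483 3.385
v -1.12 -3.528 3.307
v -0.308 -3.771 1.571
v -0.568 -3.246 3.304
v -0.464 -3.582 1.49
v -0.725 -3.057 3.224
v -0.689 -3.475 1.424
v -0.95 -2.95 3.158
v -0.944 -3.468 1.384
v -1.204 -2.943 3.117
v -1.184 -3.562 1.376
v -1.444 -3.037 3.11
v -1.368 -3.741 1.402
v -1.628 -3.216 3.136
v -1.464 -3.973 1.458
v -1.724 -3.448 3.192
v -1.456 -4.219 1.534
v -1.716 -3.695 3.268
v -1.344 -4.437 1.617
v -1.605 -3.912 3.35
v -1.149 -4.588 1.692
v -1.41 -4.063 3.425
v -0.904 -4.646 1.746
v -1.164 -4.121 3.48
v -0.651 -4.602 1.771
v -0.912 -4.077 3.505
v -0.435 -4.463 1.761
v -0.695 -3.938 3.495
v -0.291 -4.252 1.719
v -0.552 -3.727 3.453
f 2 1 5
f 2 5 3
f 3 5 6
f 3 6 4
f 5 1 7
f 5 7 6
f 6 7 8
f 6 8 4
f 7 1 9
f 7 9 8
f 8 9 10
f 8 10 4
f 9 1 11
f 9 11 10
f 10 11 12
f 10 12 4
f 11 1 13
f 11 13 12
f 12 13 14
f 12 14 4
f 13 1 15
f 13 15 14
f 14 15 16
f 14 16 4
f 15 1 17
f 15 17 16
f 16 17 18
f 16 18 4
f 17 1 19
f 17 19 18
f 18 19 20
f 18 20 4
f 19 1 21
f 19 21 20
f 20 21 22
f 20 22 4
f 21 1 23
f 21 23 22
f 22 23 24
f 22 24 4
f 23 1 25
f 23 25 24
f 24 25 26
f 24 26 4
f 25 1 27
f 25 27 26
f 26 27 28
f 26 28 4
f 27 1 29
f 27 29 28
f 28 29 30
f 28 30 4
f 29 1 31
f 29 31 30
f 30 31 32
f 30 32 4
f 31 1 2
f 31 2 32
f 32 2 3
f 32 3 4
f 34 33 37
f 34 37 35
f 35 37 38
f 35 38 36
f 37 33 39
f 37 39 38
f 38 39 40
f 38 40 36
f 39 33 41
f 39 41 40
f 40 41 42
f 40 42 36
f 41 33 43
f 41 43 42
f 42 43 44
f 42 44 36
f 43 33 45
f 43 45 44
f 44 45 46
f 44 46 36
f 45 33 47
f 45 47 46
f 46 47 48
f 46 48 36
f 47 33 49
f 47 49 48
f 48 49 50
f 48 50 36
f 49 33 51
f 49 51 50
f 50 51 52
f 50 52 36
f 51 33 34
f 51 34 52
f 52 34 35
f 52 35 36
f 54 56 53
f 57 54 53
f 53 56 55
f 55 57 53
f 54 60 56
f 58 54 57
f 58 60 54
f 56 60 55
f 59 57 55
f 55 60 59
f 59 58 57
f 60 58 59
f 61 98 77
f 98 72 101
f 77 101 66
f 98 101 77
f 61 77 73
f 77 66 78
f 73 78 62
f 77 78 73
f 61 73 82
f 73 62 83
f 82 83 68
f 73 83 82
f 61 82 94
f 82 68 97
f 94 97 71
f 82 97 94
f 61 94 98
f 94 71 102
f 98 102 72
f 94 102 98
f 62 78 89
f 78 66 92
f 89 92 70
f 78 92 89
f 66 101 79
f 101 72 100
f 79 100 65
f 101 100 79
f 72 102 99
f 102 71 95
f 99 95 63
f 102 95 99
f 71 97 96
f 97 68 84
f 96 84 67
f 97 84 96
f 68 83 88
f 83 62 85
f 88 85 69
f 83 85 88
f 64 90 76
f 90 70 91
f 76 91 65
f 90 91 76
f 64 76 74
f 76 65 75
f 74 75 63
f 76 75 74
f 64 74 81
f 74 63 80
f 81 80 67
f 74 80 81
f 64 81 86
f 81 67 87
f 86 87 69
f 81 87 86
f 64 86 90
f 86 69 93
f 90 93 70
f 86 93 90
f 65 91 79
f 91 70 92
f 79 92 66
f 91 92 79
f 63 75 99
f 75 65 100
f 99 100 72
f 75 100 99
f 67 80 96
f 80 63 95
f 96 95 71
f 80 95 96
f 69 87 88
f 87 67 84
f 88 84 68
f 87 84 88
f 70 93 89
f 93 69 85
f 89 85 62
f 93 85 89
f 104 103 107
f 104 107 105
f 105 107 108
f 105 108 106
f 107 103 109
f 107 109 108
f 108 109 110
f 108 110 106
f 109 103 111
f 109 111 110
f 110 111 112
f 110 112 106
f 111 103 113
f 111 113 112
f 112 113 114
f 112 114 106
f 113 103 115
f 113 115 114
f 114 115 116
f 114 116 106
f 115 103 117
f 115 117 116
f 116 117 118
f 116 118 106
f 117 103 119
f 117 119 118
f 118 119 120
f 118 120 106
f 119 103 121
f 119 121 120
f 120 121 122
f 120 122 106
f 121 103 123
f 121 123 122
f 122 123 124
f 122 124 106
f 123 103 125
f 123 125 124
f 124 125 126
f 124 126 106
f 125 103 127
f 125 127 126
f 126 127 128
f 126 128 106
f 127 103 129
f 127 129 128
f 128 129 130
f 128 130 106
f 129 103 131
f 129 131 130
f 130 131 132
f 130 132 106
f 131 103 133
f 131 133 132
f 132 133 134
f 132 134 106
f 133 103 104
f 133 104 134
f 134 104 105
f 134 105 106



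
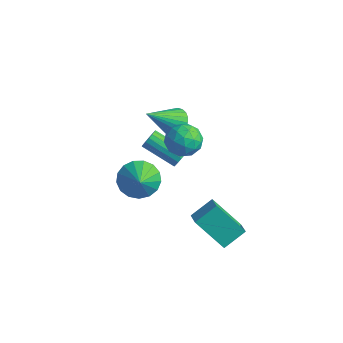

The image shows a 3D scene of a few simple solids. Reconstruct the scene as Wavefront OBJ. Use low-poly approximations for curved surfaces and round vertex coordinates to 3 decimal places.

v -2.242 1.687 0.577
v -1.908 1.16 0.108
v -2.618 0.233 1.943
v -1.67 1.253 0.273
v -1.518 1.411 0.483
v -1.476 1.612 0.708
v -1.551 1.824 0.913
v -1.731 2.015 1.067
v -1.989 2.156 1.147
v -2.285 2.226 1.139
v -2.575 2.214 1.046
v -2.813 2.121 0.882
v -2.965 1.963 0.671
v -3.007 1.762 0.446
v -2.932 1.55 0.241
v -2.752 1.359 0.087
v -2.494 1.218 0.008
v -2.198 1.148 0.015
v 0.655 -0.193 -3.071
v 1.365 -0.652 -2.683
v 0.963 0.866 -2.382
v 1.673 0.407 -1.995
v 1.887 0.433 -4.585
v 2.597 -0.026 -4.198
v 2.195 1.492 -3.897
v 2.905 1.033 -3.509
v -1.361 -1.474 -0.855
v -0.895 -1.915 -1.635
v -0.559 -2.166 0.015
v -0.636 -1.515 -1.556
v -0.542 -1.106 -1.317
v -0.636 -0.781 -0.972
v -0.896 -0.615 -0.599
v -1.263 -0.645 -0.286
v -1.652 -0.866 -0.102
v -1.974 -1.226 -0.091
v -2.156 -1.643 -0.255
v -2.156 -2.021 -0.556
v -1.974 -2.274 -0.926
v -1.651 -2.344 -1.279
v -1.262 -2.214 -1.535
v -2.788 2.64 -3.305
v -2.497 2.385 -2.914
v -4.1 1.825 -2.084
v -4.392 2.08 -2.475
v -2.532 2.628 -2.818
v -4.135 2.068 -1.988
v -2.626 2.873 -2.834
v -4.229 2.313 -2.004
v -2.757 3.065 -2.958
v -4.36 2.505 -2.128
v -2.895 3.16 -3.161
v -4.498 2.6 -2.331
v -3.009 3.135 -3.397
v -4.612 2.576 -2.567
v -3.072 2.997 -3.612
v -4.675 2.438 -2.782
v -3.07 2.777 -3.757
v -4.673 2.218 -2.927
v -3.004 2.526 -3.798
v -4.607 1.966 -2.968
v -2.888 2.301 -3.726
v -4.491 1.741 -2.896
v -2.75 2.153 -3.558
v -4.353 1.593 -2.728
v -2.62 2.117 -3.332
v -4.223 1.557 -2.502
v -2.529 2.201 -3.1
v -4.132 1.641 -2.27
v 0.052 0.937 1.742
v 0.691 0.381 2.086
v -0.891 -0.201 1.654
v -0.252 -0.757 1.998
v -0.632 -0.115 2.527
v -0.05 0.588 2.581
v -0.15 -0.408 1.159
v 0.432 0.295 1.213
v 0.566 -0.451 1.726
v 0.268 -0.269 2.571
v -0.468 0.449 1.169
v -0.766 0.631 2.014
v 0.454 0.759 1.922
v -0.654 -0.579 1.818
v -0.878 -0.201 2.129
v -0.502 -0.528 2.332
v 0.019 0.881 2.213
v 0.395 0.554 2.415
v -0.383 0.263 2.674
v -0.595 -0.374 1.325
v -0.219 -0.701 1.527
v 0.302 0.708 1.408
v 0.678 0.381 1.611
v 0.183 -0.083 1.066
v 0.756 -0.057 1.912
v 0.202 -0.726 1.861
v 0.262 -0.521 1.367
v 0.604 -0.107 1.399
v 0.581 0.05 2.409
v 0.027 -0.619 2.358
v -0.196 -0.242 2.669
v 0.146 0.172 2.7
v 0.508 -0.439 2.198
v -0.227 0.799 1.382
v -0.781 0.13 1.331
v -0.346 0.008 1.04
v -0.004 0.422 1.071
v -0.402 0.906 1.879
v -0.956 0.237 1.828
v -0.804 0.287 2.341
v -0.462 0.701 2.373
v -0.708 0.619 1.542
f 2 1 4
f 2 4 3
f 4 1 5
f 4 5 3
f 5 1 6
f 5 6 3
f 6 1 7
f 6 7 3
f 7 1 8
f 7 8 3
f 8 1 9
f 8 9 3
f 9 1 10
f 9 10 3
f 10 1 11
f 10 11 3
f 11 1 12
f 11 12 3
f 12 1 13
f 12 13 3
f 13 1 14
f 13 14 3
f 14 1 15
f 14 15 3
f 15 1 16
f 15 16 3
f 16 1 17
f 16 17 3
f 17 1 18
f 17 18 3
f 18 1 2
f 18 2 3
f 20 22 19
f 23 20 19
f 19 22 21
f 21 23 19
f 20 26 22
f 24 20 23
f 24 26 20
f 22 26 21
f 25 23 21
f 21 26 25
f 25 24 23
f 26 24 25
f 28 27 30
f 28 30 29
f 30 27 31
f 30 31 29
f 31 27 32
f 31 32 29
f 32 27 33
f 32 33 29
f 33 27 34
f 33 34 29
f 34 27 35
f 34 35 29
f 35 27 36
f 35 36 29
f 36 27 37
f 36 37 29
f 37 27 38
f 37 38 29
f 38 27 39
f 38 39 29
f 39 27 40
f 39 40 29
f 40 27 41
f 40 41 29
f 41 27 28
f 41 28 29
f 43 42 46
f 43 46 44
f 44 46 47
f 44 47 45
f 46 42 48
f 46 48 47
f 47 48 49
f 47 49 45
f 48 42 50
f 48 50 49
f 49 50 51
f 49 51 45
f 50 42 52
f 50 52 51
f 51 52 53
f 51 53 45
f 52 42 54
f 52 54 53
f 53 54 55
f 53 55 45
f 54 42 56
f 54 56 55
f 55 56 57
f 55 57 45
f 56 42 58
f 56 58 57
f 57 58 59
f 57 59 45
f 58 42 60
f 58 60 59
f 59 60 61
f 59 61 45
f 60 42 62
f 60 62 61
f 61 62 63
f 61 63 45
f 62 42 64
f 62 64 63
f 63 64 65
f 63 65 45
f 64 42 66
f 64 66 65
f 65 66 67
f 65 67 45
f 66 42 68
f 66 68 67
f 67 68 69
f 67 69 45
f 68 42 43
f 68 43 69
f 69 43 44
f 69 44 45
f 70 107 86
f 107 81 110
f 86 110 75
f 107 110 86
f 70 86 82
f 86 75 87
f 82 87 71
f 86 87 82
f 70 82 91
f 82 71 92
f 91 92 77
f 82 92 91
f 70 91 103
f 91 77 106
f 103 106 80
f 91 106 103
f 70 103 107
f 103 80 111
f 107 111 81
f 103 111 107
f 71 87 98
f 87 75 101
f 98 101 79
f 87 101 98
f 75 110 88
f 110 81 109
f 88 109 74
f 110 109 88
f 81 111 108
f 111 80 104
f 108 104 72
f 111 104 108
f 80 106 105
f 106 77 93
f 105 93 76
f 106 93 105
f 77 92 97
f 92 71 94
f 97 94 78
f 92 94 97
f 73 99 85
f 99 79 100
f 85 100 74
f 99 100 85
f 73 85 83
f 85 74 84
f 83 84 72
f 85 84 83
f 73 83 90
f 83 72 89
f 90 89 76
f 83 89 90
f 73 90 95
f 90 76 96
f 95 96 78
f 90 96 95
f 73 95 99
f 95 78 102
f 99 102 79
f 95 102 99
f 74 100 88
f 100 79 101
f 88 101 75
f 100 101 88
f 72 84 108
f 84 74 109
f 108 109 81
f 84 109 108
f 76 89 105
f 89 72 104
f 105 104 80
f 89 104 105
f 78 96 97
f 96 76 93
f 97 93 77
f 96 93 97
f 79 102 98
f 102 78 94
f 98 94 71
f 102 94 98



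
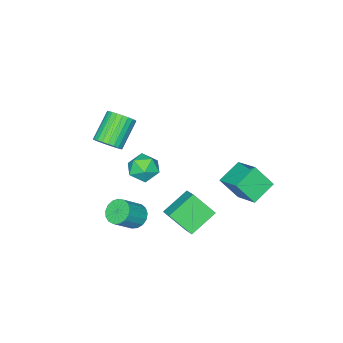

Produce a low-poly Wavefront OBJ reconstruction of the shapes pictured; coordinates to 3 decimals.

v 3.1 -0.33 -1.989
v 3.56 0.271 -2.376
v 4.779 0.071 -1.238
v 4.32 -0.53 -0.851
v 3.339 0.477 -2.104
v 4.559 0.278 -0.966
v 3.064 0.499 -1.805
v 4.284 0.299 -0.667
v 2.797 0.33 -1.548
v 4.017 0.131 -0.41
v 2.599 0.011 -1.393
v 3.819 -0.189 -0.255
v 2.517 -0.387 -1.374
v 3.736 -0.587 -0.236
v 2.567 -0.772 -1.496
v 3.787 -0.972 -0.358
v 2.74 -1.056 -1.731
v 3.96 -1.255 -0.592
v 2.996 -1.173 -2.025
v 4.215 -1.373 -0.887
v 3.275 -1.097 -2.311
v 4.495 -1.297 -1.173
v 3.514 -0.846 -2.523
v 4.734 -1.045 -1.385
v 3.659 -0.476 -2.613
v 4.878 -0.676 -1.475
v 3.675 -0.073 -2.56
v 4.895 -0.273 -1.422
v -4.585 2.048 -2.255
v -4.077 3.747 -1.352
v -3.047 1.971 -2.975
v -2.539 3.67 -2.072
v -3.981 1.13 -0.868
v -3.473 2.829 0.035
v -2.443 1.053 -1.588
v -1.935 2.752 -0.685
v 3.075 -2.448 3.161
v 3.674 -2.608 3.786
v 2.163 -2.953 5.144
v 1.565 -2.792 4.519
v 3.629 -2.27 3.822
v 2.118 -2.614 5.18
v 3.499 -1.958 3.757
v 1.989 -2.303 5.115
v 3.305 -1.722 3.602
v 1.795 -2.066 4.959
v 3.077 -1.595 3.379
v 1.566 -1.939 4.736
v 2.848 -1.599 3.123
v 1.337 -1.943 4.481
v 2.653 -1.732 2.873
v 1.143 -2.076 4.231
v 2.523 -1.973 2.667
v 1.012 -2.318 4.024
v 2.477 -2.287 2.536
v 0.966 -2.632 3.894
v 2.522 -2.626 2.5
v 1.011 -2.97 3.858
v 2.651 -2.937 2.565
v 1.141 -3.282 3.923
v 2.845 -3.174 2.721
v 1.335 -3.518 4.078
v 3.074 -3.301 2.944
v 1.563 -3.645 4.301
v 3.303 -3.297 3.199
v 1.792 -3.641 4.557
v 3.497 -3.164 3.449
v 1.987 -3.508 4.807
v 3.628 -2.922 3.656
v 2.117 -3.267 5.013
v 1.6 0.126 1.253
v 2.372 -0.227 0.65
v 1.408 -1.413 1.91
v 2.18 -1.766 1.307
v 2.388 -1.108 2.086
v 2.507 -0.157 1.68
v 1.273 -1.483 0.88
v 1.392 -0.532 0.474
v 2.169 -1.222 0.42
v 2.858 -0.99 1.165
v 0.922 -0.65 1.395
v 1.611 -0.418 2.14
v -0.247 0.515 -1.408
v 0.374 1.572 -0.673
v -0.801 1.737 -2.697
v -0.179 2.794 -1.961
v 1.419 0.226 -2.399
v 2.041 1.283 -1.663
v 0.866 1.448 -3.687
v 1.487 2.505 -2.952
f 2 1 5
f 2 5 3
f 3 5 6
f 3 6 4
f 5 1 7
f 5 7 6
f 6 7 8
f 6 8 4
f 7 1 9
f 7 9 8
f 8 9 10
f 8 10 4
f 9 1 11
f 9 11 10
f 10 11 12
f 10 12 4
f 11 1 13
f 11 13 12
f 12 13 14
f 12 14 4
f 13 1 15
f 13 15 14
f 14 15 16
f 14 16 4
f 15 1 17
f 15 17 16
f 16 17 18
f 16 18 4
f 17 1 19
f 17 19 18
f 18 19 20
f 18 20 4
f 19 1 21
f 19 21 20
f 20 21 22
f 20 22 4
f 21 1 23
f 21 23 22
f 22 23 24
f 22 24 4
f 23 1 25
f 23 25 24
f 24 25 26
f 24 26 4
f 25 1 27
f 25 27 26
f 26 27 28
f 26 28 4
f 27 1 2
f 27 2 28
f 28 2 3
f 28 3 4
f 30 32 29
f 33 30 29
f 29 32 31
f 31 33 29
f 30 36 32
f 34 30 33
f 34 36 30
f 32 36 31
f 35 33 31
f 31 36 35
f 35 34 33
f 36 34 35
f 38 37 41
f 38 41 39
f 39 41 42
f 39 42 40
f 41 37 43
f 41 43 42
f 42 43 44
f 42 44 40
f 43 37 45
f 43 45 44
f 44 45 46
f 44 46 40
f 45 37 47
f 45 47 46
f 46 47 48
f 46 48 40
f 47 37 49
f 47 49 48
f 48 49 50
f 48 50 40
f 49 37 51
f 49 51 50
f 50 51 52
f 50 52 40
f 51 37 53
f 51 53 52
f 52 53 54
f 52 54 40
f 53 37 55
f 53 55 54
f 54 55 56
f 54 56 40
f 55 37 57
f 55 57 56
f 56 57 58
f 56 58 40
f 57 37 59
f 57 59 58
f 58 59 60
f 58 60 40
f 59 37 61
f 59 61 60
f 60 61 62
f 60 62 40
f 61 37 63
f 61 63 62
f 62 63 64
f 62 64 40
f 63 37 65
f 63 65 64
f 64 65 66
f 64 66 40
f 65 37 67
f 65 67 66
f 66 67 68
f 66 68 40
f 67 37 69
f 67 69 68
f 68 69 70
f 68 70 40
f 69 37 38
f 69 38 70
f 70 38 39
f 70 39 40
f 71 82 76
f 71 76 72
f 71 72 78
f 71 78 81
f 71 81 82
f 72 76 80
f 76 82 75
f 82 81 73
f 81 78 77
f 78 72 79
f 74 80 75
f 74 75 73
f 74 73 77
f 74 77 79
f 74 79 80
f 75 80 76
f 73 75 82
f 77 73 81
f 79 77 78
f 80 79 72
f 84 86 83
f 87 84 83
f 83 86 85
f 85 87 83
f 84 90 86
f 88 84 87
f 88 90 84
f 86 90 85
f 89 87 85
f 85 90 89
f 89 88 87
f 90 88 89



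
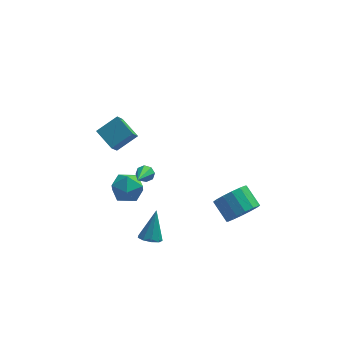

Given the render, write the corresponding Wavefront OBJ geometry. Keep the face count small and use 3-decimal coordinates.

v -3.494 3.283 -0.055
v -2.266 3.763 0.722
v -3.162 3.983 -1.011
v -1.934 4.462 -0.234
v -2.706 2.158 -0.606
v -1.478 2.637 0.171
v -2.374 2.857 -1.562
v -1.146 3.337 -0.785
v -2.811 0.294 -2.542
v -2.421 0.741 -1.661
v -1.539 -0.861 -2.519
v -1.149 -0.414 -1.638
v -2.071 -0.94 -1.603
v -2.857 -0.226 -1.617
v -1.103 0.106 -2.563
v -1.889 0.82 -2.577
v -1.365 0.625 -1.674
v -1.963 -0.022 -1.081
v -1.997 -0.098 -3.099
v -2.595 -0.745 -2.506
v -1.026 -3.93 -2.735
v -0.361 -4.086 -2.827
v -0.594 -3.01 -1.165
v -0.461 -3.677 -3.039
v -0.827 -3.386 -3.109
v -1.285 -3.35 -3.004
v -1.623 -3.585 -2.772
v -1.681 -3.982 -2.524
v -1.433 -4.355 -2.373
v -0.995 -4.529 -2.392
v -0.571 -4.422 -2.571
v -1.135 -2.461 1.674
v -0.8 -2.335 2.064
v -1.625 -3.799 2.526
v -1.167 -2.169 2.114
v -1.515 -2.174 1.906
v -1.641 -2.348 1.562
v -1.47 -2.588 1.283
v -1.103 -2.754 1.233
v -0.755 -2.749 1.441
v -0.63 -2.575 1.785
v 3.988 -4.054 -0.757
v 4.798 -3.433 -0.958
v 4.182 -2.386 -0.203
v 3.372 -3.006 -0.003
v 4.452 -3.345 -1.361
v 3.836 -2.298 -0.607
v 3.982 -3.448 -1.603
v 3.366 -2.401 -0.848
v 3.513 -3.712 -1.618
v 2.898 -2.665 -0.863
v 3.172 -4.069 -1.402
v 2.556 -3.022 -0.648
v 3.049 -4.421 -1.014
v 2.433 -3.374 -0.259
v 3.178 -4.674 -0.557
v 2.562 -3.627 0.198
v 3.524 -4.762 -0.153
v 2.908 -3.715 0.601
v 3.994 -4.659 0.088
v 3.378 -3.612 0.843
v 4.462 -4.395 0.103
v 3.847 -3.348 0.858
v 4.804 -4.038 -0.112
v 4.188 -2.991 0.642
v 4.927 -3.686 -0.501
v 4.311 -2.639 0.254
f 2 4 1
f 5 2 1
f 1 4 3
f 3 5 1
f 2 8 4
f 6 2 5
f 6 8 2
f 4 8 3
f 7 5 3
f 3 8 7
f 7 6 5
f 8 6 7
f 9 20 14
f 9 14 10
f 9 10 16
f 9 16 19
f 9 19 20
f 10 14 18
f 14 20 13
f 20 19 11
f 19 16 15
f 16 10 17
f 12 18 13
f 12 13 11
f 12 11 15
f 12 15 17
f 12 17 18
f 13 18 14
f 11 13 20
f 15 11 19
f 17 15 16
f 18 17 10
f 22 21 24
f 22 24 23
f 24 21 25
f 24 25 23
f 25 21 26
f 25 26 23
f 26 21 27
f 26 27 23
f 27 21 28
f 27 28 23
f 28 21 29
f 28 29 23
f 29 21 30
f 29 30 23
f 30 21 31
f 30 31 23
f 31 21 22
f 31 22 23
f 33 32 35
f 33 35 34
f 35 32 36
f 35 36 34
f 36 32 37
f 36 37 34
f 37 32 38
f 37 38 34
f 38 32 39
f 38 39 34
f 39 32 40
f 39 40 34
f 40 32 41
f 40 41 34
f 41 32 33
f 41 33 34
f 43 42 46
f 43 46 44
f 44 46 47
f 44 47 45
f 46 42 48
f 46 48 47
f 47 48 49
f 47 49 45
f 48 42 50
f 48 50 49
f 49 50 51
f 49 51 45
f 50 42 52
f 50 52 51
f 51 52 53
f 51 53 45
f 52 42 54
f 52 54 53
f 53 54 55
f 53 55 45
f 54 42 56
f 54 56 55
f 55 56 57
f 55 57 45
f 56 42 58
f 56 58 57
f 57 58 59
f 57 59 45
f 58 42 60
f 58 60 59
f 59 60 61
f 59 61 45
f 60 42 62
f 60 62 61
f 61 62 63
f 61 63 45
f 62 42 64
f 62 64 63
f 63 64 65
f 63 65 45
f 64 42 66
f 64 66 65
f 65 66 67
f 65 67 45
f 66 42 43
f 66 43 67
f 67 43 44
f 67 44 45



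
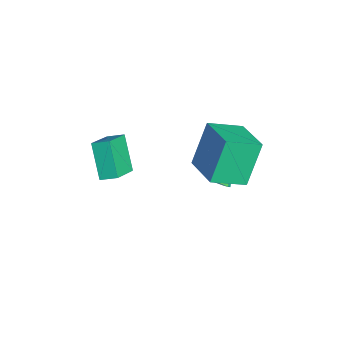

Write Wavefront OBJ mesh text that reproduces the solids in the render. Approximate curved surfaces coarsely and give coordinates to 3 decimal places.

v 1.117 1.57 -2.578
v 1.531 1.923 -2.497
v 0.223 2.35 -1.402
v 1.37 2.043 -2.699
v 1.141 2.037 -2.868
v 0.906 1.906 -2.96
v 0.727 1.685 -2.949
v 0.653 1.433 -2.839
v 0.702 1.218 -2.659
v 0.863 1.098 -2.458
v 1.092 1.104 -2.288
v 1.327 1.235 -2.196
v 1.506 1.456 -2.207
v 1.581 1.708 -2.317
v 1.861 0.337 -0.281
v 1.142 1.049 1.662
v 1.556 1.878 -0.958
v 0.838 2.59 0.984
v 3.642 0.89 0.176
v 2.924 1.602 2.118
v 3.338 2.431 -0.502
v 2.619 3.143 1.441
v 1.983 -3.767 1.623
v 2.209 -3.047 1.919
v 0.802 -3.067 0.822
v 1.027 -2.348 1.118
v 3.073 -3.532 0.222
v 3.298 -2.813 0.518
v 1.891 -2.833 -0.579
v 2.117 -2.113 -0.283
f 2 1 4
f 2 4 3
f 4 1 5
f 4 5 3
f 5 1 6
f 5 6 3
f 6 1 7
f 6 7 3
f 7 1 8
f 7 8 3
f 8 1 9
f 8 9 3
f 9 1 10
f 9 10 3
f 10 1 11
f 10 11 3
f 11 1 12
f 11 12 3
f 12 1 13
f 12 13 3
f 13 1 14
f 13 14 3
f 14 1 2
f 14 2 3
f 16 18 15
f 19 16 15
f 15 18 17
f 17 19 15
f 16 22 18
f 20 16 19
f 20 22 16
f 18 22 17
f 21 19 17
f 17 22 21
f 21 20 19
f 22 20 21
f 24 26 23
f 27 24 23
f 23 26 25
f 25 27 23
f 24 30 26
f 28 24 27
f 28 30 24
f 26 30 25
f 29 27 25
f 25 30 29
f 29 28 27
f 30 28 29



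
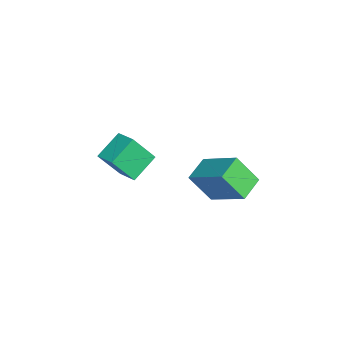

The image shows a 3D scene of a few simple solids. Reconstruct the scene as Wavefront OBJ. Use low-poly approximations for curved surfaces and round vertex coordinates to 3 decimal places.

v -0.901 -3.274 0.074
v -0.669 -4.044 1.232
v -0.244 -2.697 0.326
v -0.012 -3.467 1.484
v -0.068 -3.953 -0.544
v 0.164 -4.723 0.614
v 0.589 -3.376 -0.292
v 0.821 -4.146 0.866
v 2.338 -0.086 1.486
v 2.254 -0.858 2.54
v 3.197 1.064 2.396
v 3.113 0.292 3.451
v 3.207 -0.532 1.229
v 3.123 -1.304 2.284
v 4.066 0.618 2.14
v 3.982 -0.154 3.194
f 2 4 1
f 5 2 1
f 1 4 3
f 3 5 1
f 2 8 4
f 6 2 5
f 6 8 2
f 4 8 3
f 7 5 3
f 3 8 7
f 7 6 5
f 8 6 7
f 10 12 9
f 13 10 9
f 9 12 11
f 11 13 9
f 10 16 12
f 14 10 13
f 14 16 10
f 12 16 11
f 15 13 11
f 11 16 15
f 15 14 13
f 16 14 15



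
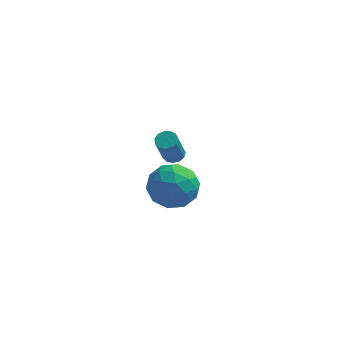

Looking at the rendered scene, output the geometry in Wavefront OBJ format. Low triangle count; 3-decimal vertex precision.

v -1.263 3.118 -1.517
v -0.892 3.422 -1.314
v -1.107 2.685 0.18
v -1.477 2.382 -0.023
v -1.145 3.566 -1.28
v -1.36 2.829 0.215
v -1.435 3.568 -1.32
v -1.65 2.831 0.174
v -1.671 3.427 -1.424
v -1.886 2.69 0.071
v -1.776 3.188 -1.557
v -1.991 2.451 -0.062
v -1.719 2.927 -1.677
v -1.934 2.19 -0.183
v -1.517 2.727 -1.747
v -1.731 1.99 -0.252
v -1.234 2.651 -1.743
v -1.448 1.914 -0.249
v -0.96 2.724 -1.668
v -1.175 1.987 -0.174
v -0.782 2.922 -1.545
v -0.997 2.185 -0.051
v -0.757 3.182 -1.413
v -0.972 2.445 0.081
v -1.252 -1.686 1.083
v -0.665 -1.626 0.088
v -0.175 -3.114 1.632
v 0.412 -3.054 0.637
v 0.513 -2.209 1.42
v -0.153 -1.326 1.08
v -0.687 -3.414 0.64
v -1.353 -2.531 0.3
v -0.317 -2.694 -0.186
v 0.425 -1.949 0.296
v -1.265 -2.791 1.424
v -0.523 -2.046 1.906
v -1.053 -1.53 0.537
v 0.213 -3.21 1.183
v 0.273 -2.712 1.643
v 0.617 -2.677 1.058
v -0.752 -1.354 1.12
v -0.407 -1.319 0.535
v 0.286 -1.661 1.318
v -0.433 -3.421 1.185
v -0.088 -3.386 0.6
v -1.457 -2.063 0.662
v -1.113 -2.028 0.077
v -1.126 -3.079 0.402
v -0.503 -2.123 -0.209
v 0.13 -2.963 0.114
v -0.516 -3.174 0.116
v -0.908 -2.656 -0.084
v -0.067 -1.686 0.074
v 0.566 -2.525 0.397
v 0.625 -2.028 0.857
v 0.234 -1.509 0.658
v 0.138 -2.313 -0.086
v -1.406 -2.215 1.323
v -0.773 -3.054 1.646
v -1.074 -3.231 1.062
v -1.465 -2.712 0.863
v -0.97 -1.777 1.606
v -0.337 -2.617 1.929
v 0.068 -2.084 1.804
v -0.324 -1.566 1.604
v -0.978 -2.427 1.806
f 2 1 5
f 2 5 3
f 3 5 6
f 3 6 4
f 5 1 7
f 5 7 6
f 6 7 8
f 6 8 4
f 7 1 9
f 7 9 8
f 8 9 10
f 8 10 4
f 9 1 11
f 9 11 10
f 10 11 12
f 10 12 4
f 11 1 13
f 11 13 12
f 12 13 14
f 12 14 4
f 13 1 15
f 13 15 14
f 14 15 16
f 14 16 4
f 15 1 17
f 15 17 16
f 16 17 18
f 16 18 4
f 17 1 19
f 17 19 18
f 18 19 20
f 18 20 4
f 19 1 21
f 19 21 20
f 20 21 22
f 20 22 4
f 21 1 23
f 21 23 22
f 22 23 24
f 22 24 4
f 23 1 2
f 23 2 24
f 24 2 3
f 24 3 4
f 25 62 41
f 62 36 65
f 41 65 30
f 62 65 41
f 25 41 37
f 41 30 42
f 37 42 26
f 41 42 37
f 25 37 46
f 37 26 47
f 46 47 32
f 37 47 46
f 25 46 58
f 46 32 61
f 58 61 35
f 46 61 58
f 25 58 62
f 58 35 66
f 62 66 36
f 58 66 62
f 26 42 53
f 42 30 56
f 53 56 34
f 42 56 53
f 30 65 43
f 65 36 64
f 43 64 29
f 65 64 43
f 36 66 63
f 66 35 59
f 63 59 27
f 66 59 63
f 35 61 60
f 61 32 48
f 60 48 31
f 61 48 60
f 32 47 52
f 47 26 49
f 52 49 33
f 47 49 52
f 28 54 40
f 54 34 55
f 40 55 29
f 54 55 40
f 28 40 38
f 40 29 39
f 38 39 27
f 40 39 38
f 28 38 45
f 38 27 44
f 45 44 31
f 38 44 45
f 28 45 50
f 45 31 51
f 50 51 33
f 45 51 50
f 28 50 54
f 50 33 57
f 54 57 34
f 50 57 54
f 29 55 43
f 55 34 56
f 43 56 30
f 55 56 43
f 27 39 63
f 39 29 64
f 63 64 36
f 39 64 63
f 31 44 60
f 44 27 59
f 60 59 35
f 44 59 60
f 33 51 52
f 51 31 48
f 52 48 32
f 51 48 52
f 34 57 53
f 57 33 49
f 53 49 26
f 57 49 53



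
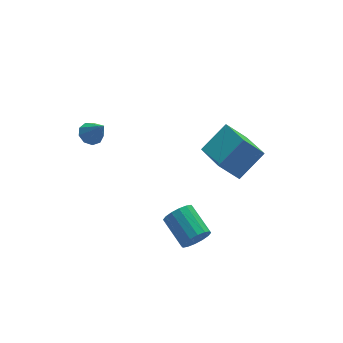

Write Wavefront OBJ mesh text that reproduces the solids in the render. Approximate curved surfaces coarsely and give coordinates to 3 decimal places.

v 0.69 -2.544 -2.411
v 1.132 -2.235 -2.96
v 0.872 -0.726 -2.318
v 0.43 -1.036 -1.769
v 0.764 -2.234 -3.111
v 0.503 -0.725 -2.47
v 0.375 -2.316 -3.075
v 0.115 -0.807 -2.434
v 0.071 -2.46 -2.861
v -0.189 -0.951 -2.22
v -0.067 -2.626 -2.526
v -0.327 -1.117 -1.885
v -0.002 -2.77 -2.16
v -0.262 -1.261 -1.519
v 0.248 -2.854 -1.862
v -0.012 -1.345 -1.22
v 0.617 -2.855 -1.71
v 0.356 -1.346 -1.069
v 1.005 -2.773 -1.746
v 0.745 -1.264 -1.105
v 1.309 -2.629 -1.96
v 1.049 -1.12 -1.319
v 1.447 -2.463 -2.295
v 1.187 -0.954 -1.654
v 1.382 -2.319 -2.661
v 1.122 -0.81 -2.02
v -1.691 4.318 0.104
v -1.346 4.824 0.322
v -1.309 3.562 1.256
v -1.763 4.847 0.475
v -2.146 4.622 0.454
v -2.316 4.255 0.27
v -2.194 3.918 0.008
v -1.836 3.767 -0.209
v -1.41 3.875 -0.28
v -1.116 4.19 -0.171
v -1.091 4.565 0.067
v 3.315 -1.363 -0.029
v 2.413 -1.009 1.009
v 3.354 0.625 -0.673
v 2.451 0.979 0.365
v 4.689 -1.039 1.055
v 3.786 -0.685 2.093
v 4.727 0.949 0.411
v 3.825 1.303 1.449
f 2 1 5
f 2 5 3
f 3 5 6
f 3 6 4
f 5 1 7
f 5 7 6
f 6 7 8
f 6 8 4
f 7 1 9
f 7 9 8
f 8 9 10
f 8 10 4
f 9 1 11
f 9 11 10
f 10 11 12
f 10 12 4
f 11 1 13
f 11 13 12
f 12 13 14
f 12 14 4
f 13 1 15
f 13 15 14
f 14 15 16
f 14 16 4
f 15 1 17
f 15 17 16
f 16 17 18
f 16 18 4
f 17 1 19
f 17 19 18
f 18 19 20
f 18 20 4
f 19 1 21
f 19 21 20
f 20 21 22
f 20 22 4
f 21 1 23
f 21 23 22
f 22 23 24
f 22 24 4
f 23 1 25
f 23 25 24
f 24 25 26
f 24 26 4
f 25 1 2
f 25 2 26
f 26 2 3
f 26 3 4
f 28 27 30
f 28 30 29
f 30 27 31
f 30 31 29
f 31 27 32
f 31 32 29
f 32 27 33
f 32 33 29
f 33 27 34
f 33 34 29
f 34 27 35
f 34 35 29
f 35 27 36
f 35 36 29
f 36 27 37
f 36 37 29
f 37 27 28
f 37 28 29
f 39 41 38
f 42 39 38
f 38 41 40
f 40 42 38
f 39 45 41
f 43 39 42
f 43 45 39
f 41 45 40
f 44 42 40
f 40 45 44
f 44 43 42
f 45 43 44



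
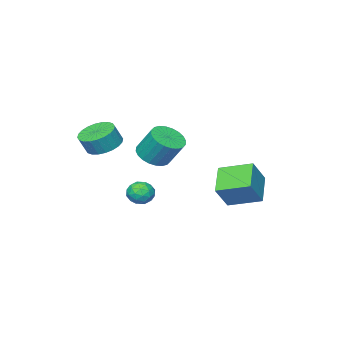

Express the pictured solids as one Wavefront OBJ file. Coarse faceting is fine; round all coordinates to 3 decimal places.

v -0.93 1.363 -1.238
v -2.049 0.415 -0.301
v -1.782 2.866 -0.735
v -2.901 1.919 0.202
v 0.021 1.481 0.018
v -1.098 0.534 0.955
v -0.831 2.985 0.521
v -1.95 2.037 1.458
v 3.744 -2.152 2.996
v 4.558 -2.414 2.582
v 4.989 -2.511 3.49
v 4.176 -2.248 3.904
v 4.602 -2.047 2.6
v 5.033 -2.143 3.509
v 4.515 -1.695 2.679
v 4.946 -1.791 3.587
v 4.311 -1.413 2.806
v 4.742 -1.509 3.714
v 4.02 -1.243 2.962
v 4.451 -1.34 3.87
v 3.688 -1.212 3.123
v 4.119 -1.309 4.031
v 3.364 -1.324 3.264
v 3.795 -1.42 4.173
v 3.098 -1.562 3.365
v 3.529 -1.658 4.274
v 2.931 -1.889 3.41
v 3.362 -1.986 4.318
v 2.887 -2.257 3.391
v 3.318 -2.353 4.3
v 2.974 -2.609 3.313
v 3.405 -2.705 4.221
v 3.178 -2.891 3.186
v 3.609 -2.987 4.094
v 3.469 -3.06 3.03
v 3.9 -3.157 3.938
v 3.801 -3.091 2.869
v 4.232 -3.188 3.777
v 4.125 -2.98 2.727
v 4.556 -3.076 3.636
v 4.391 -2.742 2.626
v 4.822 -2.838 3.535
v 1.517 -1.453 -0.842
v 2.092 -1.872 -0.583
v 0.848 -2.468 -0.997
v 1.423 -2.887 -0.738
v 1.047 -2.428 -0.268
v 1.46 -1.801 -0.172
v 1.48 -2.539 -1.408
v 1.893 -1.912 -1.312
v 2.069 -2.543 -0.933
v 1.802 -2.474 -0.228
v 1.138 -1.866 -1.352
v 0.871 -1.797 -0.647
v 1.863 -1.574 -0.699
v 1.077 -2.766 -0.881
v 0.856 -2.497 -0.605
v 1.194 -2.743 -0.452
v 1.492 -1.532 -0.457
v 1.83 -1.778 -0.305
v 1.216 -2.105 -0.12
v 1.11 -2.562 -1.275
v 1.448 -2.808 -1.123
v 1.746 -1.597 -1.128
v 2.084 -1.843 -0.975
v 1.724 -2.235 -1.46
v 2.188 -2.214 -0.752
v 1.795 -2.81 -0.844
v 1.828 -2.606 -1.237
v 2.071 -2.237 -1.181
v 2.031 -2.174 -0.338
v 1.638 -2.77 -0.429
v 1.416 -2.501 -0.153
v 1.659 -2.132 -0.096
v 2.017 -2.568 -0.544
v 1.302 -1.57 -1.151
v 0.909 -2.166 -1.242
v 1.281 -2.208 -1.484
v 1.524 -1.839 -1.427
v 1.145 -1.53 -0.736
v 0.752 -2.126 -0.828
v 0.869 -2.103 -0.399
v 1.112 -1.734 -0.343
v 0.923 -1.772 -1.036
v 1.494 -1.239 2.027
v 2.41 -1.294 2.181
v 2.241 -0.396 3.506
v 1.326 -0.341 3.353
v 2.39 -0.995 1.976
v 2.222 -0.097 3.302
v 2.234 -0.734 1.779
v 2.066 0.165 3.104
v 1.966 -0.549 1.62
v 1.797 0.349 2.945
v 1.625 -0.469 1.522
v 1.457 0.429 2.848
v 1.265 -0.507 1.502
v 1.096 0.391 2.827
v 0.94 -0.656 1.561
v 0.771 0.242 2.887
v 0.699 -0.894 1.692
v 0.53 0.004 3.018
v 0.579 -1.184 1.874
v 0.41 -0.286 3.199
v 0.598 -1.483 2.078
v 0.43 -0.585 3.404
v 0.754 -1.745 2.276
v 0.586 -0.846 3.601
v 1.023 -1.929 2.435
v 0.854 -1.031 3.76
v 1.363 -2.009 2.532
v 1.195 -1.111 3.858
v 1.724 -1.971 2.553
v 1.555 -1.073 3.878
v 2.049 -1.822 2.493
v 1.88 -0.924 3.819
v 2.29 -1.584 2.362
v 2.121 -0.686 3.688
f 2 4 1
f 5 2 1
f 1 4 3
f 3 5 1
f 2 8 4
f 6 2 5
f 6 8 2
f 4 8 3
f 7 5 3
f 3 8 7
f 7 6 5
f 8 6 7
f 10 9 13
f 10 13 11
f 11 13 14
f 11 14 12
f 13 9 15
f 13 15 14
f 14 15 16
f 14 16 12
f 15 9 17
f 15 17 16
f 16 17 18
f 16 18 12
f 17 9 19
f 17 19 18
f 18 19 20
f 18 20 12
f 19 9 21
f 19 21 20
f 20 21 22
f 20 22 12
f 21 9 23
f 21 23 22
f 22 23 24
f 22 24 12
f 23 9 25
f 23 25 24
f 24 25 26
f 24 26 12
f 25 9 27
f 25 27 26
f 26 27 28
f 26 28 12
f 27 9 29
f 27 29 28
f 28 29 30
f 28 30 12
f 29 9 31
f 29 31 30
f 30 31 32
f 30 32 12
f 31 9 33
f 31 33 32
f 32 33 34
f 32 34 12
f 33 9 35
f 33 35 34
f 34 35 36
f 34 36 12
f 35 9 37
f 35 37 36
f 36 37 38
f 36 38 12
f 37 9 39
f 37 39 38
f 38 39 40
f 38 40 12
f 39 9 41
f 39 41 40
f 40 41 42
f 40 42 12
f 41 9 10
f 41 10 42
f 42 10 11
f 42 11 12
f 43 80 59
f 80 54 83
f 59 83 48
f 80 83 59
f 43 59 55
f 59 48 60
f 55 60 44
f 59 60 55
f 43 55 64
f 55 44 65
f 64 65 50
f 55 65 64
f 43 64 76
f 64 50 79
f 76 79 53
f 64 79 76
f 43 76 80
f 76 53 84
f 80 84 54
f 76 84 80
f 44 60 71
f 60 48 74
f 71 74 52
f 60 74 71
f 48 83 61
f 83 54 82
f 61 82 47
f 83 82 61
f 54 84 81
f 84 53 77
f 81 77 45
f 84 77 81
f 53 79 78
f 79 50 66
f 78 66 49
f 79 66 78
f 50 65 70
f 65 44 67
f 70 67 51
f 65 67 70
f 46 72 58
f 72 52 73
f 58 73 47
f 72 73 58
f 46 58 56
f 58 47 57
f 56 57 45
f 58 57 56
f 46 56 63
f 56 45 62
f 63 62 49
f 56 62 63
f 46 63 68
f 63 49 69
f 68 69 51
f 63 69 68
f 46 68 72
f 68 51 75
f 72 75 52
f 68 75 72
f 47 73 61
f 73 52 74
f 61 74 48
f 73 74 61
f 45 57 81
f 57 47 82
f 81 82 54
f 57 82 81
f 49 62 78
f 62 45 77
f 78 77 53
f 62 77 78
f 51 69 70
f 69 49 66
f 70 66 50
f 69 66 70
f 52 75 71
f 75 51 67
f 71 67 44
f 75 67 71
f 86 85 89
f 86 89 87
f 87 89 90
f 87 90 88
f 89 85 91
f 89 91 90
f 90 91 92
f 90 92 88
f 91 85 93
f 91 93 92
f 92 93 94
f 92 94 88
f 93 85 95
f 93 95 94
f 94 95 96
f 94 96 88
f 95 85 97
f 95 97 96
f 96 97 98
f 96 98 88
f 97 85 99
f 97 99 98
f 98 99 100
f 98 100 88
f 99 85 101
f 99 101 100
f 100 101 102
f 100 102 88
f 101 85 103
f 101 103 102
f 102 103 104
f 102 104 88
f 103 85 105
f 103 105 104
f 104 105 106
f 104 106 88
f 105 85 107
f 105 107 106
f 106 107 108
f 106 108 88
f 107 85 109
f 107 109 108
f 108 109 110
f 108 110 88
f 109 85 111
f 109 111 110
f 110 111 112
f 110 112 88
f 111 85 113
f 111 113 112
f 112 113 114
f 112 114 88
f 113 85 115
f 113 115 114
f 114 115 116
f 114 116 88
f 115 85 117
f 115 117 116
f 116 117 118
f 116 118 88
f 117 85 86
f 117 86 118
f 118 86 87
f 118 87 88



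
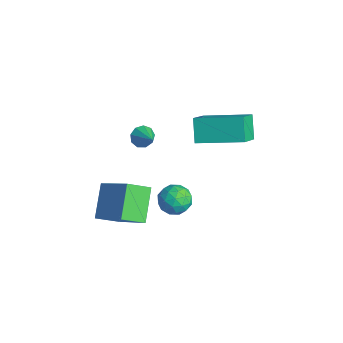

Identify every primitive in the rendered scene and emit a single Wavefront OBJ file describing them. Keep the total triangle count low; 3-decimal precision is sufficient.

v 2.577 -3.92 -4.044
v 1.539 -3.115 -2.997
v 2.763 -2.93 -4.621
v 1.725 -2.125 -3.573
v 4.155 -3.495 -2.807
v 3.117 -2.69 -1.759
v 4.341 -2.505 -3.383
v 3.303 -1.7 -2.336
v 2.012 -1.416 -0.179
v 2.303 -1.418 -0.634
v 2.948 -1.424 0.419
v 2.238 -1.07 -0.527
v 2.068 -0.884 -0.258
v 1.871 -0.947 0.049
v 1.741 -1.229 0.249
v 1.737 -1.598 0.249
v 1.863 -1.882 0.048
v 2.058 -1.948 -0.258
v 2.232 -1.765 -0.528
v 3.622 0.114 0.091
v 2.91 0.423 0.993
v 2.857 0.998 -0.817
v 2.145 1.308 0.085
v 4.895 1.692 0.555
v 4.183 2.002 1.457
v 4.13 2.577 -0.353
v 3.418 2.886 0.549
v 3.211 -0.777 -2.69
v 3.696 -0.206 -2.856
v 3.844 -1.534 -3.444
v 4.329 -0.963 -3.61
v 4.328 -1.274 -2.908
v 3.937 -0.806 -2.442
v 3.603 -0.934 -3.858
v 3.212 -0.466 -3.392
v 3.939 -0.303 -3.578
v 4.387 -0.513 -2.991
v 3.153 -1.227 -3.309
v 3.601 -1.437 -2.722
v 3.398 -0.425 -2.707
v 4.142 -1.315 -3.593
v 4.141 -1.498 -3.181
v 4.427 -1.162 -3.278
v 3.539 -0.778 -2.464
v 3.825 -0.442 -2.561
v 4.196 -1.07 -2.592
v 3.715 -1.298 -3.739
v 4.001 -0.962 -3.836
v 3.113 -0.578 -3.022
v 3.399 -0.242 -3.119
v 3.344 -0.67 -3.708
v 3.826 -0.146 -3.229
v 4.198 -0.592 -3.672
v 3.771 -0.574 -3.817
v 3.541 -0.299 -3.544
v 4.089 -0.27 -2.884
v 4.461 -0.715 -3.327
v 4.46 -0.898 -2.914
v 4.23 -0.623 -2.64
v 4.232 -0.327 -3.308
v 3.079 -1.025 -2.973
v 3.451 -1.47 -3.416
v 3.31 -1.117 -3.66
v 3.08 -0.842 -3.386
v 3.342 -1.148 -2.628
v 3.714 -1.594 -3.071
v 3.999 -1.441 -2.756
v 3.769 -1.166 -2.483
v 3.308 -1.413 -2.992
f 2 4 1
f 5 2 1
f 1 4 3
f 3 5 1
f 2 8 4
f 6 2 5
f 6 8 2
f 4 8 3
f 7 5 3
f 3 8 7
f 7 6 5
f 8 6 7
f 10 9 12
f 10 12 11
f 12 9 13
f 12 13 11
f 13 9 14
f 13 14 11
f 14 9 15
f 14 15 11
f 15 9 16
f 15 16 11
f 16 9 17
f 16 17 11
f 17 9 18
f 17 18 11
f 18 9 19
f 18 19 11
f 19 9 10
f 19 10 11
f 21 23 20
f 24 21 20
f 20 23 22
f 22 24 20
f 21 27 23
f 25 21 24
f 25 27 21
f 23 27 22
f 26 24 22
f 22 27 26
f 26 25 24
f 27 25 26
f 28 65 44
f 65 39 68
f 44 68 33
f 65 68 44
f 28 44 40
f 44 33 45
f 40 45 29
f 44 45 40
f 28 40 49
f 40 29 50
f 49 50 35
f 40 50 49
f 28 49 61
f 49 35 64
f 61 64 38
f 49 64 61
f 28 61 65
f 61 38 69
f 65 69 39
f 61 69 65
f 29 45 56
f 45 33 59
f 56 59 37
f 45 59 56
f 33 68 46
f 68 39 67
f 46 67 32
f 68 67 46
f 39 69 66
f 69 38 62
f 66 62 30
f 69 62 66
f 38 64 63
f 64 35 51
f 63 51 34
f 64 51 63
f 35 50 55
f 50 29 52
f 55 52 36
f 50 52 55
f 31 57 43
f 57 37 58
f 43 58 32
f 57 58 43
f 31 43 41
f 43 32 42
f 41 42 30
f 43 42 41
f 31 41 48
f 41 30 47
f 48 47 34
f 41 47 48
f 31 48 53
f 48 34 54
f 53 54 36
f 48 54 53
f 31 53 57
f 53 36 60
f 57 60 37
f 53 60 57
f 32 58 46
f 58 37 59
f 46 59 33
f 58 59 46
f 30 42 66
f 42 32 67
f 66 67 39
f 42 67 66
f 34 47 63
f 47 30 62
f 63 62 38
f 47 62 63
f 36 54 55
f 54 34 51
f 55 51 35
f 54 51 55
f 37 60 56
f 60 36 52
f 56 52 29
f 60 52 56

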